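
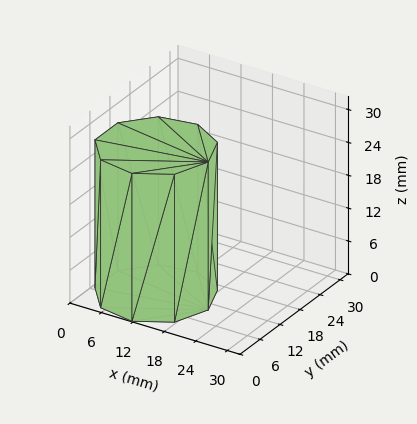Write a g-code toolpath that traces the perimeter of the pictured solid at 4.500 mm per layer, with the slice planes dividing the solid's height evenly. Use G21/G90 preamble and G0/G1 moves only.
Reading the render: the shape is a regular 9-sided prism (a cylinder approximated with 9 flat sides), circumscribed radius ≈ 10 mm, height ≈ 27 mm (dimensions read to the nearest mm from the axis ticks). For the g-code, the solid's height is divided into equal slices at the stated Δz and each level perimeter traced with G1 moves after a G0 lift.

; perimeter-only toolpath
G21 ; units = mm
G90 ; absolute positioning
G28 ; home
; layer 1
G0 Z4.500
G0 X20.000 Y10.000
G1 X17.660 Y16.428
G1 X11.736 Y19.848
G1 X5.000 Y18.660
G1 X0.603 Y13.420
G1 X0.603 Y6.580
G1 X5.000 Y1.340
G1 X11.736 Y0.152
G1 X17.660 Y3.572
G1 X20.000 Y10.000
; layer 2
G0 Z9.000
G0 X20.000 Y10.000
G1 X17.660 Y16.428
G1 X11.736 Y19.848
G1 X5.000 Y18.660
G1 X0.603 Y13.420
G1 X0.603 Y6.580
G1 X5.000 Y1.340
G1 X11.736 Y0.152
G1 X17.660 Y3.572
G1 X20.000 Y10.000
; layer 3
G0 Z13.500
G0 X20.000 Y10.000
G1 X17.660 Y16.428
G1 X11.736 Y19.848
G1 X5.000 Y18.660
G1 X0.603 Y13.420
G1 X0.603 Y6.580
G1 X5.000 Y1.340
G1 X11.736 Y0.152
G1 X17.660 Y3.572
G1 X20.000 Y10.000
; layer 4
G0 Z18.000
G0 X20.000 Y10.000
G1 X17.660 Y16.428
G1 X11.736 Y19.848
G1 X5.000 Y18.660
G1 X0.603 Y13.420
G1 X0.603 Y6.580
G1 X5.000 Y1.340
G1 X11.736 Y0.152
G1 X17.660 Y3.572
G1 X20.000 Y10.000
; layer 5
G0 Z22.500
G0 X20.000 Y10.000
G1 X17.660 Y16.428
G1 X11.736 Y19.848
G1 X5.000 Y18.660
G1 X0.603 Y13.420
G1 X0.603 Y6.580
G1 X5.000 Y1.340
G1 X11.736 Y0.152
G1 X17.660 Y3.572
G1 X20.000 Y10.000
; layer 6
G0 Z27.000
G0 X20.000 Y10.000
G1 X17.660 Y16.428
G1 X11.736 Y19.848
G1 X5.000 Y18.660
G1 X0.603 Y13.420
G1 X0.603 Y6.580
G1 X5.000 Y1.340
G1 X11.736 Y0.152
G1 X17.660 Y3.572
G1 X20.000 Y10.000
M2 ; end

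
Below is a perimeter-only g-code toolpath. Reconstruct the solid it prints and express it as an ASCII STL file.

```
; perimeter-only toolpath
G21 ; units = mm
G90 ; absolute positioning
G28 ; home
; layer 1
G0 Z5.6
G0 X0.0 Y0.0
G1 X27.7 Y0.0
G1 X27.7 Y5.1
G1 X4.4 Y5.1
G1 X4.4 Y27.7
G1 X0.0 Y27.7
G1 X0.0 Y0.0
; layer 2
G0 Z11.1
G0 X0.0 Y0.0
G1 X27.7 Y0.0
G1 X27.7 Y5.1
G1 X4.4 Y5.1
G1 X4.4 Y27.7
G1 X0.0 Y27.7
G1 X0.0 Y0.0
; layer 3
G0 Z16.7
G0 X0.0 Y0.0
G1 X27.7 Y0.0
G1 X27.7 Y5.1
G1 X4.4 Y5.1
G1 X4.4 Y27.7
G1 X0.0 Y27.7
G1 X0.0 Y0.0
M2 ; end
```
solid part
  facet normal 0.0000 0.0000 -1.0000
    outer loop
      vertex 27.7 5.1 0.0
      vertex 27.7 0.0 0.0
      vertex 0.0 0.0 0.0
    endloop
  endfacet
  facet normal 0.0000 0.0000 -1.0000
    outer loop
      vertex 4.4 5.1 0.0
      vertex 27.7 5.1 0.0
      vertex 0.0 0.0 0.0
    endloop
  endfacet
  facet normal 0.0000 0.0000 -1.0000
    outer loop
      vertex 4.4 27.7 0.0
      vertex 4.4 5.1 0.0
      vertex 0.0 0.0 0.0
    endloop
  endfacet
  facet normal 0.0000 0.0000 -1.0000
    outer loop
      vertex 0.0 27.7 0.0
      vertex 4.4 27.7 0.0
      vertex 0.0 0.0 0.0
    endloop
  endfacet
  facet normal 0.0000 0.0000 1.0000
    outer loop
      vertex 0.0 0.0 16.7
      vertex 27.7 0.0 16.7
      vertex 27.7 5.1 16.7
    endloop
  endfacet
  facet normal 0.0000 0.0000 1.0000
    outer loop
      vertex 0.0 0.0 16.7
      vertex 27.7 5.1 16.7
      vertex 4.4 5.1 16.7
    endloop
  endfacet
  facet normal 0.0000 0.0000 1.0000
    outer loop
      vertex 0.0 0.0 16.7
      vertex 4.4 5.1 16.7
      vertex 4.4 27.7 16.7
    endloop
  endfacet
  facet normal 0.0000 0.0000 1.0000
    outer loop
      vertex 0.0 0.0 16.7
      vertex 4.4 27.7 16.7
      vertex 0.0 27.7 16.7
    endloop
  endfacet
  facet normal 0.0000 -1.0000 0.0000
    outer loop
      vertex 0.0 0.0 0.0
      vertex 27.7 0.0 0.0
      vertex 27.7 0.0 16.7
    endloop
  endfacet
  facet normal 0.0000 -1.0000 0.0000
    outer loop
      vertex 0.0 0.0 0.0
      vertex 27.7 0.0 16.7
      vertex 0.0 0.0 16.7
    endloop
  endfacet
  facet normal 1.0000 0.0000 0.0000
    outer loop
      vertex 27.7 0.0 0.0
      vertex 27.7 5.1 0.0
      vertex 27.7 5.1 16.7
    endloop
  endfacet
  facet normal 1.0000 0.0000 0.0000
    outer loop
      vertex 27.7 0.0 0.0
      vertex 27.7 5.1 16.7
      vertex 27.7 0.0 16.7
    endloop
  endfacet
  facet normal 0.0000 1.0000 0.0000
    outer loop
      vertex 27.7 5.1 0.0
      vertex 4.4 5.1 0.0
      vertex 4.4 5.1 16.7
    endloop
  endfacet
  facet normal 0.0000 1.0000 0.0000
    outer loop
      vertex 27.7 5.1 0.0
      vertex 4.4 5.1 16.7
      vertex 27.7 5.1 16.7
    endloop
  endfacet
  facet normal 1.0000 0.0000 0.0000
    outer loop
      vertex 4.4 5.1 0.0
      vertex 4.4 27.7 0.0
      vertex 4.4 27.7 16.7
    endloop
  endfacet
  facet normal 1.0000 0.0000 0.0000
    outer loop
      vertex 4.4 5.1 0.0
      vertex 4.4 27.7 16.7
      vertex 4.4 5.1 16.7
    endloop
  endfacet
  facet normal 0.0000 1.0000 0.0000
    outer loop
      vertex 4.4 27.7 0.0
      vertex 0.0 27.7 0.0
      vertex 0.0 27.7 16.7
    endloop
  endfacet
  facet normal 0.0000 1.0000 0.0000
    outer loop
      vertex 4.4 27.7 0.0
      vertex 0.0 27.7 16.7
      vertex 4.4 27.7 16.7
    endloop
  endfacet
  facet normal -1.0000 0.0000 0.0000
    outer loop
      vertex 0.0 27.7 0.0
      vertex 0.0 0.0 0.0
      vertex 0.0 0.0 16.7
    endloop
  endfacet
  facet normal -1.0000 0.0000 0.0000
    outer loop
      vertex 0.0 27.7 0.0
      vertex 0.0 0.0 16.7
      vertex 0.0 27.7 16.7
    endloop
  endfacet
endsolid part

The G0 Z moves step by Δz≈5.6 mm. Every layer's G1 loop is the same polygon, so the solid is a straight extrusion of it from z=0 to z≈16.7. Closing with flat bottom and top caps and triangulating gives 20 facets — an L-shaped prism: outer 27.7 × 27.7 mm, arm thicknesses ≈ 5.1 mm (horizontal) and 4.4 mm (vertical), extruded 16.7 mm in z.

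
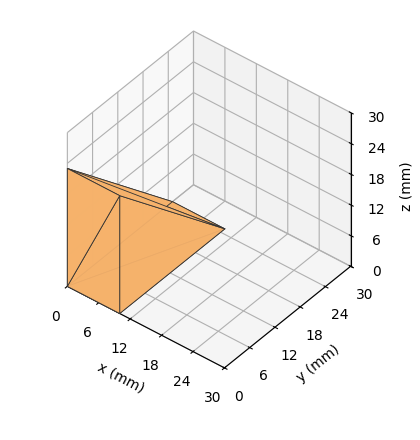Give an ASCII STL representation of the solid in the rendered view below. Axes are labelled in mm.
Reading the render: the shape is a wedge (ramp): 10 × 25 mm base, rising to 23 mm along the y=0 edge and sloping linearly to z=0 at y=25 (dimensions read to the nearest mm from the axis ticks). For the STL, each face is triangulated and given an outward normal.

solid part
  facet normal 0.0000 0.0000 -1.0000
    outer loop
      vertex 10.00 25.00 0.00
      vertex 10.00 0.00 0.00
      vertex 0.00 0.00 0.00
    endloop
  endfacet
  facet normal 0.0000 0.0000 -1.0000
    outer loop
      vertex 0.00 25.00 0.00
      vertex 10.00 25.00 0.00
      vertex 0.00 0.00 0.00
    endloop
  endfacet
  facet normal 0.0000 -1.0000 0.0000
    outer loop
      vertex 0.00 0.00 0.00
      vertex 10.00 0.00 0.00
      vertex 10.00 0.00 23.00
    endloop
  endfacet
  facet normal 0.0000 -1.0000 0.0000
    outer loop
      vertex 0.00 0.00 0.00
      vertex 10.00 0.00 23.00
      vertex 0.00 0.00 23.00
    endloop
  endfacet
  facet normal 0.0000 0.6771 0.7359
    outer loop
      vertex 0.00 0.00 23.00
      vertex 10.00 0.00 23.00
      vertex 10.00 25.00 0.00
    endloop
  endfacet
  facet normal 0.0000 0.6771 0.7359
    outer loop
      vertex 0.00 0.00 23.00
      vertex 10.00 25.00 0.00
      vertex 0.00 25.00 0.00
    endloop
  endfacet
  facet normal -1.0000 0.0000 0.0000
    outer loop
      vertex 0.00 0.00 23.00
      vertex 0.00 25.00 0.00
      vertex 0.00 0.00 0.00
    endloop
  endfacet
  facet normal 1.0000 0.0000 0.0000
    outer loop
      vertex 10.00 0.00 0.00
      vertex 10.00 25.00 0.00
      vertex 10.00 0.00 23.00
    endloop
  endfacet
endsolid part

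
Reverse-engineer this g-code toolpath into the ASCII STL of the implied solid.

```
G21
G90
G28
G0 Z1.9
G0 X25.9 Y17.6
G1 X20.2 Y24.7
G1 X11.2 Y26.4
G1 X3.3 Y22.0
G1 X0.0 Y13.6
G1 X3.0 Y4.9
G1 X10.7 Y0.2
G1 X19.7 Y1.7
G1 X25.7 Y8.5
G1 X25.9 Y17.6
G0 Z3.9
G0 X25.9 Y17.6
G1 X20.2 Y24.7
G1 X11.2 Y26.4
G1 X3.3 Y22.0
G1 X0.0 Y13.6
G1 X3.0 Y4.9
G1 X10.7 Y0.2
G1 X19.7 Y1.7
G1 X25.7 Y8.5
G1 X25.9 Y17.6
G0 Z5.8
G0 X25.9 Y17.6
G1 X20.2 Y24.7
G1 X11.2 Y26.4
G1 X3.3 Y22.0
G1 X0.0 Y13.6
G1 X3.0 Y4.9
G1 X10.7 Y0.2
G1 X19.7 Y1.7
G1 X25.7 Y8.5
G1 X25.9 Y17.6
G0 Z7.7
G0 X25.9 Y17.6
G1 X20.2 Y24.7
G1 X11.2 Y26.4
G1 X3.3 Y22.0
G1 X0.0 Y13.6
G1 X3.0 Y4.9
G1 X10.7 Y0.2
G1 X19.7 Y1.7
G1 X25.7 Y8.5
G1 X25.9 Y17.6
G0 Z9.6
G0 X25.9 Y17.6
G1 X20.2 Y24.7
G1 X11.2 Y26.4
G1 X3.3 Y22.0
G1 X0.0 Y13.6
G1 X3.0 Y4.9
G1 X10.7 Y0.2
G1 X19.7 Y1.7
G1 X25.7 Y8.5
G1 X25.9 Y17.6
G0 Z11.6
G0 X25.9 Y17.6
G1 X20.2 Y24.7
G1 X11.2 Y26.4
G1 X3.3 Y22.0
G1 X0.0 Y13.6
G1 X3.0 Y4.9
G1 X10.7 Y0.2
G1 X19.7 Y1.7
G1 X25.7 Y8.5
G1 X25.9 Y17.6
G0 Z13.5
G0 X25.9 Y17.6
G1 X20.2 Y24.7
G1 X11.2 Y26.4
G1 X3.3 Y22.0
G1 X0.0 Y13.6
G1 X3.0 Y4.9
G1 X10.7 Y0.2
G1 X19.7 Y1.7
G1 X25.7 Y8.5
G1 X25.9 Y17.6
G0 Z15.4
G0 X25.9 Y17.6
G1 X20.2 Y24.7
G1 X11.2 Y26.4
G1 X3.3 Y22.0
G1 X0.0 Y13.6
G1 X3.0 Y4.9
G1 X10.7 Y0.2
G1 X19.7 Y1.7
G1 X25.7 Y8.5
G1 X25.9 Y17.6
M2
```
solid part
  facet normal 0.0000 0.0000 -1.0000
    outer loop
      vertex 11.2 26.4 0.0
      vertex 20.2 24.7 0.0
      vertex 25.9 17.6 0.0
    endloop
  endfacet
  facet normal 0.0000 0.0000 -1.0000
    outer loop
      vertex 3.3 22.0 0.0
      vertex 11.2 26.4 0.0
      vertex 25.9 17.6 0.0
    endloop
  endfacet
  facet normal 0.0000 0.0000 -1.0000
    outer loop
      vertex 0.0 13.6 0.0
      vertex 3.3 22.0 0.0
      vertex 25.9 17.6 0.0
    endloop
  endfacet
  facet normal 0.0000 0.0000 -1.0000
    outer loop
      vertex 3.0 4.9 0.0
      vertex 0.0 13.6 0.0
      vertex 25.9 17.6 0.0
    endloop
  endfacet
  facet normal 0.0000 0.0000 -1.0000
    outer loop
      vertex 10.7 0.2 0.0
      vertex 3.0 4.9 0.0
      vertex 25.9 17.6 0.0
    endloop
  endfacet
  facet normal 0.0000 0.0000 -1.0000
    outer loop
      vertex 19.7 1.7 0.0
      vertex 10.7 0.2 0.0
      vertex 25.9 17.6 0.0
    endloop
  endfacet
  facet normal 0.0000 0.0000 -1.0000
    outer loop
      vertex 25.7 8.5 0.0
      vertex 19.7 1.7 0.0
      vertex 25.9 17.6 0.0
    endloop
  endfacet
  facet normal 0.0000 0.0000 1.0000
    outer loop
      vertex 25.9 17.6 15.4
      vertex 20.2 24.7 15.4
      vertex 11.2 26.4 15.4
    endloop
  endfacet
  facet normal 0.0000 0.0000 1.0000
    outer loop
      vertex 25.9 17.6 15.4
      vertex 11.2 26.4 15.4
      vertex 3.3 22.0 15.4
    endloop
  endfacet
  facet normal 0.0000 0.0000 1.0000
    outer loop
      vertex 25.9 17.6 15.4
      vertex 3.3 22.0 15.4
      vertex 0.0 13.6 15.4
    endloop
  endfacet
  facet normal 0.0000 0.0000 1.0000
    outer loop
      vertex 25.9 17.6 15.4
      vertex 0.0 13.6 15.4
      vertex 3.0 4.9 15.4
    endloop
  endfacet
  facet normal 0.0000 0.0000 1.0000
    outer loop
      vertex 25.9 17.6 15.4
      vertex 3.0 4.9 15.4
      vertex 10.7 0.2 15.4
    endloop
  endfacet
  facet normal 0.0000 0.0000 1.0000
    outer loop
      vertex 25.9 17.6 15.4
      vertex 10.7 0.2 15.4
      vertex 19.7 1.7 15.4
    endloop
  endfacet
  facet normal 0.0000 0.0000 1.0000
    outer loop
      vertex 25.9 17.6 15.4
      vertex 19.7 1.7 15.4
      vertex 25.7 8.5 15.4
    endloop
  endfacet
  facet normal 0.7798 0.6260 0.0000
    outer loop
      vertex 25.9 17.6 0.0
      vertex 20.2 24.7 0.0
      vertex 20.2 24.7 15.4
    endloop
  endfacet
  facet normal 0.7798 0.6260 0.0000
    outer loop
      vertex 25.9 17.6 0.0
      vertex 20.2 24.7 15.4
      vertex 25.9 17.6 15.4
    endloop
  endfacet
  facet normal 0.1856 0.9826 0.0000
    outer loop
      vertex 20.2 24.7 0.0
      vertex 11.2 26.4 0.0
      vertex 11.2 26.4 15.4
    endloop
  endfacet
  facet normal 0.1856 0.9826 0.0000
    outer loop
      vertex 20.2 24.7 0.0
      vertex 11.2 26.4 15.4
      vertex 20.2 24.7 15.4
    endloop
  endfacet
  facet normal -0.4866 0.8736 0.0000
    outer loop
      vertex 11.2 26.4 0.0
      vertex 3.3 22.0 0.0
      vertex 3.3 22.0 15.4
    endloop
  endfacet
  facet normal -0.4866 0.8736 0.0000
    outer loop
      vertex 11.2 26.4 0.0
      vertex 3.3 22.0 15.4
      vertex 11.2 26.4 15.4
    endloop
  endfacet
  facet normal -0.9308 0.3657 0.0000
    outer loop
      vertex 3.3 22.0 0.0
      vertex 0.0 13.6 0.0
      vertex 0.0 13.6 15.4
    endloop
  endfacet
  facet normal -0.9308 0.3657 0.0000
    outer loop
      vertex 3.3 22.0 0.0
      vertex 0.0 13.6 15.4
      vertex 3.3 22.0 15.4
    endloop
  endfacet
  facet normal -0.9454 -0.3260 0.0000
    outer loop
      vertex 0.0 13.6 0.0
      vertex 3.0 4.9 0.0
      vertex 3.0 4.9 15.4
    endloop
  endfacet
  facet normal -0.9454 -0.3260 0.0000
    outer loop
      vertex 0.0 13.6 0.0
      vertex 3.0 4.9 15.4
      vertex 0.0 13.6 15.4
    endloop
  endfacet
  facet normal -0.5210 -0.8536 0.0000
    outer loop
      vertex 3.0 4.9 0.0
      vertex 10.7 0.2 0.0
      vertex 10.7 0.2 15.4
    endloop
  endfacet
  facet normal -0.5210 -0.8536 0.0000
    outer loop
      vertex 3.0 4.9 0.0
      vertex 10.7 0.2 15.4
      vertex 3.0 4.9 15.4
    endloop
  endfacet
  facet normal 0.1644 -0.9864 0.0000
    outer loop
      vertex 10.7 0.2 0.0
      vertex 19.7 1.7 0.0
      vertex 19.7 1.7 15.4
    endloop
  endfacet
  facet normal 0.1644 -0.9864 0.0000
    outer loop
      vertex 10.7 0.2 0.0
      vertex 19.7 1.7 15.4
      vertex 10.7 0.2 15.4
    endloop
  endfacet
  facet normal 0.7498 -0.6616 0.0000
    outer loop
      vertex 19.7 1.7 0.0
      vertex 25.7 8.5 0.0
      vertex 25.7 8.5 15.4
    endloop
  endfacet
  facet normal 0.7498 -0.6616 0.0000
    outer loop
      vertex 19.7 1.7 0.0
      vertex 25.7 8.5 15.4
      vertex 19.7 1.7 15.4
    endloop
  endfacet
  facet normal 0.9998 -0.0220 0.0000
    outer loop
      vertex 25.7 8.5 0.0
      vertex 25.9 17.6 0.0
      vertex 25.9 17.6 15.4
    endloop
  endfacet
  facet normal 0.9998 -0.0220 0.0000
    outer loop
      vertex 25.7 8.5 0.0
      vertex 25.9 17.6 15.4
      vertex 25.7 8.5 15.4
    endloop
  endfacet
endsolid part

The G0 Z moves step by Δz≈1.9 mm. Every layer's G1 loop is the same polygon, so the solid is a straight extrusion of it from z=0 to z≈15.4. Closing with flat bottom and top caps and triangulating gives 32 facets — a regular 9-sided prism (a cylinder approximated with 9 flat sides), circumscribed radius ≈ 13.3 mm, height ≈ 15.4 mm.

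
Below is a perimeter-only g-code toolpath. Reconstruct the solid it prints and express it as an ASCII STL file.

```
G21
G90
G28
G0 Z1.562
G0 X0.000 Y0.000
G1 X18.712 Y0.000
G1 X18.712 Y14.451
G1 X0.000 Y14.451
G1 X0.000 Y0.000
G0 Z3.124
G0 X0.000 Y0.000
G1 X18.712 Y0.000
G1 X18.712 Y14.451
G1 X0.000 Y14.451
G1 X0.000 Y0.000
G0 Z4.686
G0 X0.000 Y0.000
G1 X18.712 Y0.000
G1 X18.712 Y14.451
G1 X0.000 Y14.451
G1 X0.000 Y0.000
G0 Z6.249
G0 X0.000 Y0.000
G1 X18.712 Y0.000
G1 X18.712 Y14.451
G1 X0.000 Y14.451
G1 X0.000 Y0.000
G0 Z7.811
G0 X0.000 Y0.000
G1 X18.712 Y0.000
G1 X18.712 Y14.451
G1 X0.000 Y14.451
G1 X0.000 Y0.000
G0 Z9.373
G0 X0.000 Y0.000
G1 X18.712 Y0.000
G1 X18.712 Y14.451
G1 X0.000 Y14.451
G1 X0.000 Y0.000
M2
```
solid part
  facet normal 0.0000 0.0000 -1.0000
    outer loop
      vertex 18.712 14.451 0.000
      vertex 18.712 0.000 0.000
      vertex 0.000 0.000 0.000
    endloop
  endfacet
  facet normal 0.0000 0.0000 -1.0000
    outer loop
      vertex 0.000 14.451 0.000
      vertex 18.712 14.451 0.000
      vertex 0.000 0.000 0.000
    endloop
  endfacet
  facet normal 0.0000 0.0000 1.0000
    outer loop
      vertex 0.000 0.000 9.373
      vertex 18.712 0.000 9.373
      vertex 18.712 14.451 9.373
    endloop
  endfacet
  facet normal 0.0000 0.0000 1.0000
    outer loop
      vertex 0.000 0.000 9.373
      vertex 18.712 14.451 9.373
      vertex 0.000 14.451 9.373
    endloop
  endfacet
  facet normal 0.0000 -1.0000 0.0000
    outer loop
      vertex 0.000 0.000 0.000
      vertex 18.712 0.000 0.000
      vertex 18.712 0.000 9.373
    endloop
  endfacet
  facet normal 0.0000 -1.0000 0.0000
    outer loop
      vertex 0.000 0.000 0.000
      vertex 18.712 0.000 9.373
      vertex 0.000 0.000 9.373
    endloop
  endfacet
  facet normal 0.0000 1.0000 0.0000
    outer loop
      vertex 18.712 14.451 9.373
      vertex 18.712 14.451 0.000
      vertex 0.000 14.451 0.000
    endloop
  endfacet
  facet normal 0.0000 1.0000 0.0000
    outer loop
      vertex 0.000 14.451 9.373
      vertex 18.712 14.451 9.373
      vertex 0.000 14.451 0.000
    endloop
  endfacet
  facet normal -1.0000 0.0000 0.0000
    outer loop
      vertex 0.000 14.451 9.373
      vertex 0.000 14.451 0.000
      vertex 0.000 0.000 0.000
    endloop
  endfacet
  facet normal -1.0000 0.0000 0.0000
    outer loop
      vertex 0.000 0.000 9.373
      vertex 0.000 14.451 9.373
      vertex 0.000 0.000 0.000
    endloop
  endfacet
  facet normal 1.0000 0.0000 0.0000
    outer loop
      vertex 18.712 0.000 0.000
      vertex 18.712 14.451 0.000
      vertex 18.712 14.451 9.373
    endloop
  endfacet
  facet normal 1.0000 0.0000 0.0000
    outer loop
      vertex 18.712 0.000 0.000
      vertex 18.712 14.451 9.373
      vertex 18.712 0.000 9.373
    endloop
  endfacet
endsolid part

The G0 Z moves step by Δz≈1.562 mm. Every layer's G1 loop is the same polygon, so the solid is a straight extrusion of it from z=0 to z≈9.37. Closing with flat bottom and top caps and triangulating gives 12 facets — a rectangular box, roughly 18.7 × 14.5 mm footprint and 9.37 mm tall.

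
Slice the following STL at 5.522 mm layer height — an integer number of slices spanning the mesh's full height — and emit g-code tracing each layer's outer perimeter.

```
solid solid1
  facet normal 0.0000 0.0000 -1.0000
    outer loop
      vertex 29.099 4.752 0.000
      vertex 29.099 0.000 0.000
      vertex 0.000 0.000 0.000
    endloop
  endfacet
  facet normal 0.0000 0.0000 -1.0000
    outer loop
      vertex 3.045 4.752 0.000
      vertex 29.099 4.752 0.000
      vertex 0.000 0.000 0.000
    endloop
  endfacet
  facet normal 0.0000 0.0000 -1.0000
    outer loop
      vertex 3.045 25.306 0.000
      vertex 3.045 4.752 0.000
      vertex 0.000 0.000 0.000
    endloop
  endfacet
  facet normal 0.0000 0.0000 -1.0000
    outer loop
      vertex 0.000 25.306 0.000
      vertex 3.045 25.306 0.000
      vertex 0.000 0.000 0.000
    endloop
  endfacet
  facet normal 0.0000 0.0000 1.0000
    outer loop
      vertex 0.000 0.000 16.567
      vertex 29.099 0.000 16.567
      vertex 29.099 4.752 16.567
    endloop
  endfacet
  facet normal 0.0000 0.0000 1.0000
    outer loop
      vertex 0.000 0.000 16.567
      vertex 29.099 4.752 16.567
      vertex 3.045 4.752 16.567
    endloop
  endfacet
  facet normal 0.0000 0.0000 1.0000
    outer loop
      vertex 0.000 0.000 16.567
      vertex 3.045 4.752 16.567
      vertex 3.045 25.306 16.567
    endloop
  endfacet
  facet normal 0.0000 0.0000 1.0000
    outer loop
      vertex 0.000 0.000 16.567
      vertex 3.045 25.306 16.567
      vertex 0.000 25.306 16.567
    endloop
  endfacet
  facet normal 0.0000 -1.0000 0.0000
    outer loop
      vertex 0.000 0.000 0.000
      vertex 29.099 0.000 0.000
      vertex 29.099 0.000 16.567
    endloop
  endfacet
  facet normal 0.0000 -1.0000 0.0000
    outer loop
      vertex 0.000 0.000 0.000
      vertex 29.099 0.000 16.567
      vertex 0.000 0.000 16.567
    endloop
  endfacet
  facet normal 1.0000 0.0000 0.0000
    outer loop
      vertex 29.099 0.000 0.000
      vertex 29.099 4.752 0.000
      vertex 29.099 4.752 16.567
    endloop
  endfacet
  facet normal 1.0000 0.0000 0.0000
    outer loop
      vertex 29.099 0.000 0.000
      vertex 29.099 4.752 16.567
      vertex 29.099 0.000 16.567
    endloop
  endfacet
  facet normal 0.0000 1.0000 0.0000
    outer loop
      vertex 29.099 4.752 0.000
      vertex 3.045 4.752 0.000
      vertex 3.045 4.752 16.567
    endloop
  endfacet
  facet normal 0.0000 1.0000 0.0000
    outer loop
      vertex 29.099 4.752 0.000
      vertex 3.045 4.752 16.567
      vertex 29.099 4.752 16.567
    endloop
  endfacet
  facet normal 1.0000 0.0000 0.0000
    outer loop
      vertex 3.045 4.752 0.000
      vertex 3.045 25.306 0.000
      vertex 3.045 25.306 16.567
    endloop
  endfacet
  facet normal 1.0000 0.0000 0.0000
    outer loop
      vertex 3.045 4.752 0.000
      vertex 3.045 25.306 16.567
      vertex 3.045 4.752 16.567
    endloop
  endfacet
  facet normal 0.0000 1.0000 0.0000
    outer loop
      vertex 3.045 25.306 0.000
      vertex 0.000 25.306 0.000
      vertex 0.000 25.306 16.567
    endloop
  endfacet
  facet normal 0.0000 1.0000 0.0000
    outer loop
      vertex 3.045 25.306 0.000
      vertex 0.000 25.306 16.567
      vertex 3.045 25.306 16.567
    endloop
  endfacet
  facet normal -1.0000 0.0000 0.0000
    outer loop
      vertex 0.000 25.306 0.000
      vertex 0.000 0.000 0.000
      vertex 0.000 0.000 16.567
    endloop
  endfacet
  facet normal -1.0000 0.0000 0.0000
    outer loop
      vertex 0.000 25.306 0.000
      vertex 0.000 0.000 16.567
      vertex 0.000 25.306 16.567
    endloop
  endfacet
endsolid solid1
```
; perimeter-only toolpath
G21 ; units = mm
G90 ; absolute positioning
G28 ; home
; layer 1
G0 Z5.522
G0 X0.000 Y0.000
G1 X29.099 Y0.000
G1 X29.099 Y4.752
G1 X3.045 Y4.752
G1 X3.045 Y25.306
G1 X0.000 Y25.306
G1 X0.000 Y0.000
; layer 2
G0 Z11.045
G0 X0.000 Y0.000
G1 X29.099 Y0.000
G1 X29.099 Y4.752
G1 X3.045 Y4.752
G1 X3.045 Y25.306
G1 X0.000 Y25.306
G1 X0.000 Y0.000
; layer 3
G0 Z16.567
G0 X0.000 Y0.000
G1 X29.099 Y0.000
G1 X29.099 Y4.752
G1 X3.045 Y4.752
G1 X3.045 Y25.306
G1 X0.000 Y25.306
G1 X0.000 Y0.000
M2 ; end

The solid is an L-shaped prism: outer 29.1 × 25.3 mm, arm thicknesses ≈ 4.75 mm (horizontal) and 3.04 mm (vertical), extruded 16.6 mm in z. Slicing at Δz = 5.522 mm — 3 equal slices spanning the solid's height, so layer i sits at z = i·h/3 — gives 3 non-empty perimeters. Each is a 6-segment closed polygon; G0 lifts to the layer z and rapids to the start vertex, then G1 traces the edges.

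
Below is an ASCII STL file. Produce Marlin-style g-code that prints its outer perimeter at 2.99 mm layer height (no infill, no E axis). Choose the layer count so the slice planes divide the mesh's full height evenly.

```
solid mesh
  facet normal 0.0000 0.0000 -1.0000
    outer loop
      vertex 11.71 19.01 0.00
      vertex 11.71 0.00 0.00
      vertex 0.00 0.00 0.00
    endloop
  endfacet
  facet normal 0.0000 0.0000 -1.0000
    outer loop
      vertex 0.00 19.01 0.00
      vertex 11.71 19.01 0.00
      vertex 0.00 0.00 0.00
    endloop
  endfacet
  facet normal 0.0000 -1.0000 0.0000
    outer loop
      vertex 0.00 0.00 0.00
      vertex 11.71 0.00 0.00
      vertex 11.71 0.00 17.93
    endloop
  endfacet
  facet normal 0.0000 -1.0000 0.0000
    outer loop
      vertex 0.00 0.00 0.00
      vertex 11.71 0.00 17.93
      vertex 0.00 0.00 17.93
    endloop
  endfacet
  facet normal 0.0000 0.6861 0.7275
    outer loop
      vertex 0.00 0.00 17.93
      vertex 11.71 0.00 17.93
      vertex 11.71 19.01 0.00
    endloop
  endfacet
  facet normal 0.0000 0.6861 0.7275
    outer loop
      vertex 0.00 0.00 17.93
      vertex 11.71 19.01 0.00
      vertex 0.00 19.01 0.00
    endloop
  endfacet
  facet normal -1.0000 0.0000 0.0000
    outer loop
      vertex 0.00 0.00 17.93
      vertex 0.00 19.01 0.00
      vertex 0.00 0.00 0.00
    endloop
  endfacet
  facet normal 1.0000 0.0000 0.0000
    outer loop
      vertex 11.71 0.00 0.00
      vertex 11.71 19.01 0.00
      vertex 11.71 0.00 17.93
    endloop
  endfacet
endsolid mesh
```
; perimeter-only toolpath
G21 ; units = mm
G90 ; absolute positioning
G28 ; home
; layer 1
G0 Z2.99
G0 X0.00 Y0.00
G1 X11.71 Y0.00
G1 X11.71 Y15.84
G1 X0.00 Y15.84
G1 X0.00 Y0.00
; layer 2
G0 Z5.98
G0 X0.00 Y0.00
G1 X11.71 Y0.00
G1 X11.71 Y12.67
G1 X0.00 Y12.67
G1 X0.00 Y0.00
; layer 3
G0 Z8.96
G0 X0.00 Y0.00
G1 X11.71 Y0.00
G1 X11.71 Y9.51
G1 X0.00 Y9.51
G1 X0.00 Y0.00
; layer 4
G0 Z11.95
G0 X0.00 Y0.00
G1 X11.71 Y0.00
G1 X11.71 Y6.34
G1 X0.00 Y6.34
G1 X0.00 Y0.00
; layer 5
G0 Z14.94
G0 X0.00 Y0.00
G1 X11.71 Y0.00
G1 X11.71 Y3.17
G1 X0.00 Y3.17
G1 X0.00 Y0.00
M2 ; end

The solid is a wedge (ramp): 11.7 × 19 mm base, rising to 17.9 mm along the y=0 edge and sloping linearly to z=0 at y=19. Slicing at Δz = 2.99 mm — 6 equal slices spanning the solid's height, so layer i sits at z = i·h/6 — gives 5 non-empty perimeters. Each is a 4-segment closed polygon; G0 lifts to the layer z and rapids to the start vertex, then G1 traces the edges. The cross-section shrinks linearly with z (the slice at the apex is degenerate and omitted).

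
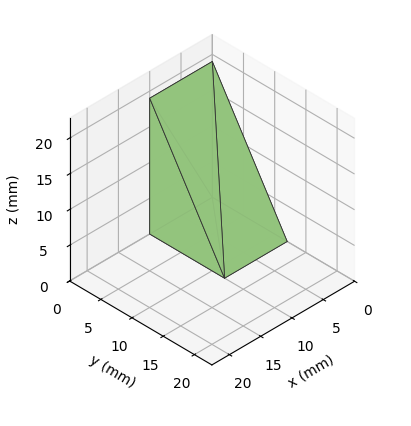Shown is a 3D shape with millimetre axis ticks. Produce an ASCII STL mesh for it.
Reading the render: the shape is a wedge (ramp): 10 × 12 mm base, rising to 19 mm along the y=0 edge and sloping linearly to z=0 at y=12 (dimensions read to the nearest mm from the axis ticks). For the STL, each face is triangulated and given an outward normal.

solid part
  facet normal 0.0000 0.0000 -1.0000
    outer loop
      vertex 10.000 12.000 0.000
      vertex 10.000 0.000 0.000
      vertex 0.000 0.000 0.000
    endloop
  endfacet
  facet normal 0.0000 0.0000 -1.0000
    outer loop
      vertex 0.000 12.000 0.000
      vertex 10.000 12.000 0.000
      vertex 0.000 0.000 0.000
    endloop
  endfacet
  facet normal 0.0000 -1.0000 0.0000
    outer loop
      vertex 0.000 0.000 0.000
      vertex 10.000 0.000 0.000
      vertex 10.000 0.000 19.000
    endloop
  endfacet
  facet normal 0.0000 -1.0000 0.0000
    outer loop
      vertex 0.000 0.000 0.000
      vertex 10.000 0.000 19.000
      vertex 0.000 0.000 19.000
    endloop
  endfacet
  facet normal 0.0000 0.8455 0.5340
    outer loop
      vertex 0.000 0.000 19.000
      vertex 10.000 0.000 19.000
      vertex 10.000 12.000 0.000
    endloop
  endfacet
  facet normal 0.0000 0.8455 0.5340
    outer loop
      vertex 0.000 0.000 19.000
      vertex 10.000 12.000 0.000
      vertex 0.000 12.000 0.000
    endloop
  endfacet
  facet normal -1.0000 0.0000 0.0000
    outer loop
      vertex 0.000 0.000 19.000
      vertex 0.000 12.000 0.000
      vertex 0.000 0.000 0.000
    endloop
  endfacet
  facet normal 1.0000 0.0000 0.0000
    outer loop
      vertex 10.000 0.000 0.000
      vertex 10.000 12.000 0.000
      vertex 10.000 0.000 19.000
    endloop
  endfacet
endsolid part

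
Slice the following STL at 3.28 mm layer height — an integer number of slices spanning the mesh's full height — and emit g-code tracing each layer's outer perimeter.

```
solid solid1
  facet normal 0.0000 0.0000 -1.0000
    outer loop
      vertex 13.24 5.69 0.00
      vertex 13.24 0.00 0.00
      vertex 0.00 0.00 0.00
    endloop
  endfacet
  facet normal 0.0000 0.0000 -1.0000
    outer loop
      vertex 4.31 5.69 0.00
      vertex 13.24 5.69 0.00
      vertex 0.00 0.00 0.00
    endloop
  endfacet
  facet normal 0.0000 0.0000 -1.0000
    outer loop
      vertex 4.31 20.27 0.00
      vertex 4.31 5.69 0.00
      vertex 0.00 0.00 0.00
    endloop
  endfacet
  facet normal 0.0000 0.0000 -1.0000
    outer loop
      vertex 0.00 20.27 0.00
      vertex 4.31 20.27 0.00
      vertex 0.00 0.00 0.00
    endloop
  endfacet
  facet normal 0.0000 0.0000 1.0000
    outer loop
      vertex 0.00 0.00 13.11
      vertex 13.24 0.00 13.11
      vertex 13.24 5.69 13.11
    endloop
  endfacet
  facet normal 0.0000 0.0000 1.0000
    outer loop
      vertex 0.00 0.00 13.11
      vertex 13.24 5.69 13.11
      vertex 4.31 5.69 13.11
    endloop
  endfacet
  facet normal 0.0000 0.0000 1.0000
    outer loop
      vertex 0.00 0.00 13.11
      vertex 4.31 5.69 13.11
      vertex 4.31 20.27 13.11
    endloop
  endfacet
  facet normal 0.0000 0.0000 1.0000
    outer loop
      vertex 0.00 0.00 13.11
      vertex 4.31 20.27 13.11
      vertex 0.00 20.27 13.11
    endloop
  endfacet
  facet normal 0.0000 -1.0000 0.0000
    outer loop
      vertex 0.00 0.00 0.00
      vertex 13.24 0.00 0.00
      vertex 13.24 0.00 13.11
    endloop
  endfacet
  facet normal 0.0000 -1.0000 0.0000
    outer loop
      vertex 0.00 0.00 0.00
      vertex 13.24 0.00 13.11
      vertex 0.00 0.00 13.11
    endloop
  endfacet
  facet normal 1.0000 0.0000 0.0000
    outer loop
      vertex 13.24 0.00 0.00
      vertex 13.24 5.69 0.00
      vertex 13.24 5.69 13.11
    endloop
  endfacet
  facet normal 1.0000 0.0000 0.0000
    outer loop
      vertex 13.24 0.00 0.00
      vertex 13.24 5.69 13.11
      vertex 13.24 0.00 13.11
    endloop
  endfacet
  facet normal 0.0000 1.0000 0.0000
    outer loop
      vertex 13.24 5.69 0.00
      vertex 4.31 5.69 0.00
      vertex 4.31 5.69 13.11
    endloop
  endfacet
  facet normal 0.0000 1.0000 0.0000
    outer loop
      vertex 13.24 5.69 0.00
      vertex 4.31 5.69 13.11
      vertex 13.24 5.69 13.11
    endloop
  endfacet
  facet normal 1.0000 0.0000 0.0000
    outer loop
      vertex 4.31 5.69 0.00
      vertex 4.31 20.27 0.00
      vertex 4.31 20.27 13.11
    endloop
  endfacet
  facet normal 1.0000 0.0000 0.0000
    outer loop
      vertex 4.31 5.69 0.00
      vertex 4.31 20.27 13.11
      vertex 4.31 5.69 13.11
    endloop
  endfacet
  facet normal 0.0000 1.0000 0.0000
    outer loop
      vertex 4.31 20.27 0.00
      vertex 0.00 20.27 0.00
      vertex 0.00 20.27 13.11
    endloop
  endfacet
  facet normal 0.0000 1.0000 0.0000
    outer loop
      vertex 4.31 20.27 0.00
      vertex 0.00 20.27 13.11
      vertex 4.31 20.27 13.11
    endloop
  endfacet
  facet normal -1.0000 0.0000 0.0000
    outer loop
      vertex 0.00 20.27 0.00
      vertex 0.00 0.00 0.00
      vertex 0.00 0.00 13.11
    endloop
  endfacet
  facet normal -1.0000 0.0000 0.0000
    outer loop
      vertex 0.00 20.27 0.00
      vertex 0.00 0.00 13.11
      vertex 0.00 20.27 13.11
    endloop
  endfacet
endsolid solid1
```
; perimeter-only toolpath
G21 ; units = mm
G90 ; absolute positioning
G28 ; home
; layer 1
G0 Z3.28
G0 X0.00 Y0.00
G1 X13.24 Y0.00
G1 X13.24 Y5.69
G1 X4.31 Y5.69
G1 X4.31 Y20.27
G1 X0.00 Y20.27
G1 X0.00 Y0.00
; layer 2
G0 Z6.55
G0 X0.00 Y0.00
G1 X13.24 Y0.00
G1 X13.24 Y5.69
G1 X4.31 Y5.69
G1 X4.31 Y20.27
G1 X0.00 Y20.27
G1 X0.00 Y0.00
; layer 3
G0 Z9.83
G0 X0.00 Y0.00
G1 X13.24 Y0.00
G1 X13.24 Y5.69
G1 X4.31 Y5.69
G1 X4.31 Y20.27
G1 X0.00 Y20.27
G1 X0.00 Y0.00
; layer 4
G0 Z13.11
G0 X0.00 Y0.00
G1 X13.24 Y0.00
G1 X13.24 Y5.69
G1 X4.31 Y5.69
G1 X4.31 Y20.27
G1 X0.00 Y20.27
G1 X0.00 Y0.00
M2 ; end

The solid is an L-shaped prism: outer 13.2 × 20.3 mm, arm thicknesses ≈ 5.69 mm (horizontal) and 4.31 mm (vertical), extruded 13.1 mm in z. Slicing at Δz = 3.28 mm — 4 equal slices spanning the solid's height, so layer i sits at z = i·h/4 — gives 4 non-empty perimeters. Each is a 6-segment closed polygon; G0 lifts to the layer z and rapids to the start vertex, then G1 traces the edges.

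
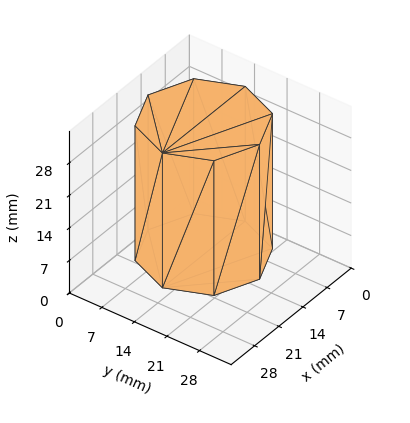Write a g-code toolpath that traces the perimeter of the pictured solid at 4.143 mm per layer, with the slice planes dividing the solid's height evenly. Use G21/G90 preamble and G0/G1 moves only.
Reading the render: the shape is a regular 8-sided prism (a cylinder approximated with 8 flat sides), circumscribed radius ≈ 12 mm, height ≈ 29 mm (dimensions read to the nearest mm from the axis ticks). For the g-code, the solid's height is divided into equal slices at the stated Δz and each level perimeter traced with G1 moves after a G0 lift.

; perimeter-only toolpath
G21 ; units = mm
G90 ; absolute positioning
G28 ; home
; layer 1
G0 Z4.143
G0 X24.000 Y12.000
G1 X20.485 Y20.485
G1 X12.000 Y24.000
G1 X3.515 Y20.485
G1 X0.000 Y12.000
G1 X3.515 Y3.515
G1 X12.000 Y0.000
G1 X20.485 Y3.515
G1 X24.000 Y12.000
; layer 2
G0 Z8.286
G0 X24.000 Y12.000
G1 X20.485 Y20.485
G1 X12.000 Y24.000
G1 X3.515 Y20.485
G1 X0.000 Y12.000
G1 X3.515 Y3.515
G1 X12.000 Y0.000
G1 X20.485 Y3.515
G1 X24.000 Y12.000
; layer 3
G0 Z12.429
G0 X24.000 Y12.000
G1 X20.485 Y20.485
G1 X12.000 Y24.000
G1 X3.515 Y20.485
G1 X0.000 Y12.000
G1 X3.515 Y3.515
G1 X12.000 Y0.000
G1 X20.485 Y3.515
G1 X24.000 Y12.000
; layer 4
G0 Z16.571
G0 X24.000 Y12.000
G1 X20.485 Y20.485
G1 X12.000 Y24.000
G1 X3.515 Y20.485
G1 X0.000 Y12.000
G1 X3.515 Y3.515
G1 X12.000 Y0.000
G1 X20.485 Y3.515
G1 X24.000 Y12.000
; layer 5
G0 Z20.714
G0 X24.000 Y12.000
G1 X20.485 Y20.485
G1 X12.000 Y24.000
G1 X3.515 Y20.485
G1 X0.000 Y12.000
G1 X3.515 Y3.515
G1 X12.000 Y0.000
G1 X20.485 Y3.515
G1 X24.000 Y12.000
; layer 6
G0 Z24.857
G0 X24.000 Y12.000
G1 X20.485 Y20.485
G1 X12.000 Y24.000
G1 X3.515 Y20.485
G1 X0.000 Y12.000
G1 X3.515 Y3.515
G1 X12.000 Y0.000
G1 X20.485 Y3.515
G1 X24.000 Y12.000
; layer 7
G0 Z29.000
G0 X24.000 Y12.000
G1 X20.485 Y20.485
G1 X12.000 Y24.000
G1 X3.515 Y20.485
G1 X0.000 Y12.000
G1 X3.515 Y3.515
G1 X12.000 Y0.000
G1 X20.485 Y3.515
G1 X24.000 Y12.000
M2 ; end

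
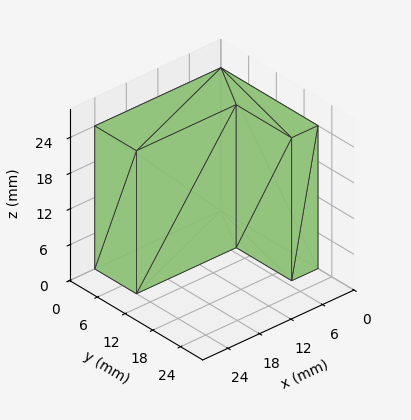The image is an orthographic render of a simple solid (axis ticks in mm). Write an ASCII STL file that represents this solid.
Reading the render: the shape is an L-shaped prism: outer 24 × 21 mm, arm thicknesses ≈ 9 mm (horizontal) and 5 mm (vertical), extruded 24 mm in z (dimensions read to the nearest mm from the axis ticks). For the STL, each face is triangulated and given an outward normal.

solid part
  facet normal 0.0000 0.0000 -1.0000
    outer loop
      vertex 24.0 9.0 0.0
      vertex 24.0 0.0 0.0
      vertex 0.0 0.0 0.0
    endloop
  endfacet
  facet normal 0.0000 0.0000 -1.0000
    outer loop
      vertex 5.0 9.0 0.0
      vertex 24.0 9.0 0.0
      vertex 0.0 0.0 0.0
    endloop
  endfacet
  facet normal 0.0000 0.0000 -1.0000
    outer loop
      vertex 5.0 21.0 0.0
      vertex 5.0 9.0 0.0
      vertex 0.0 0.0 0.0
    endloop
  endfacet
  facet normal 0.0000 0.0000 -1.0000
    outer loop
      vertex 0.0 21.0 0.0
      vertex 5.0 21.0 0.0
      vertex 0.0 0.0 0.0
    endloop
  endfacet
  facet normal 0.0000 0.0000 1.0000
    outer loop
      vertex 0.0 0.0 24.0
      vertex 24.0 0.0 24.0
      vertex 24.0 9.0 24.0
    endloop
  endfacet
  facet normal 0.0000 0.0000 1.0000
    outer loop
      vertex 0.0 0.0 24.0
      vertex 24.0 9.0 24.0
      vertex 5.0 9.0 24.0
    endloop
  endfacet
  facet normal 0.0000 0.0000 1.0000
    outer loop
      vertex 0.0 0.0 24.0
      vertex 5.0 9.0 24.0
      vertex 5.0 21.0 24.0
    endloop
  endfacet
  facet normal 0.0000 0.0000 1.0000
    outer loop
      vertex 0.0 0.0 24.0
      vertex 5.0 21.0 24.0
      vertex 0.0 21.0 24.0
    endloop
  endfacet
  facet normal 0.0000 -1.0000 0.0000
    outer loop
      vertex 0.0 0.0 0.0
      vertex 24.0 0.0 0.0
      vertex 24.0 0.0 24.0
    endloop
  endfacet
  facet normal 0.0000 -1.0000 0.0000
    outer loop
      vertex 0.0 0.0 0.0
      vertex 24.0 0.0 24.0
      vertex 0.0 0.0 24.0
    endloop
  endfacet
  facet normal 1.0000 0.0000 0.0000
    outer loop
      vertex 24.0 0.0 0.0
      vertex 24.0 9.0 0.0
      vertex 24.0 9.0 24.0
    endloop
  endfacet
  facet normal 1.0000 0.0000 0.0000
    outer loop
      vertex 24.0 0.0 0.0
      vertex 24.0 9.0 24.0
      vertex 24.0 0.0 24.0
    endloop
  endfacet
  facet normal 0.0000 1.0000 0.0000
    outer loop
      vertex 24.0 9.0 0.0
      vertex 5.0 9.0 0.0
      vertex 5.0 9.0 24.0
    endloop
  endfacet
  facet normal 0.0000 1.0000 0.0000
    outer loop
      vertex 24.0 9.0 0.0
      vertex 5.0 9.0 24.0
      vertex 24.0 9.0 24.0
    endloop
  endfacet
  facet normal 1.0000 0.0000 0.0000
    outer loop
      vertex 5.0 9.0 0.0
      vertex 5.0 21.0 0.0
      vertex 5.0 21.0 24.0
    endloop
  endfacet
  facet normal 1.0000 0.0000 0.0000
    outer loop
      vertex 5.0 9.0 0.0
      vertex 5.0 21.0 24.0
      vertex 5.0 9.0 24.0
    endloop
  endfacet
  facet normal 0.0000 1.0000 0.0000
    outer loop
      vertex 5.0 21.0 0.0
      vertex 0.0 21.0 0.0
      vertex 0.0 21.0 24.0
    endloop
  endfacet
  facet normal 0.0000 1.0000 0.0000
    outer loop
      vertex 5.0 21.0 0.0
      vertex 0.0 21.0 24.0
      vertex 5.0 21.0 24.0
    endloop
  endfacet
  facet normal -1.0000 0.0000 0.0000
    outer loop
      vertex 0.0 21.0 0.0
      vertex 0.0 0.0 0.0
      vertex 0.0 0.0 24.0
    endloop
  endfacet
  facet normal -1.0000 0.0000 0.0000
    outer loop
      vertex 0.0 21.0 0.0
      vertex 0.0 0.0 24.0
      vertex 0.0 21.0 24.0
    endloop
  endfacet
endsolid part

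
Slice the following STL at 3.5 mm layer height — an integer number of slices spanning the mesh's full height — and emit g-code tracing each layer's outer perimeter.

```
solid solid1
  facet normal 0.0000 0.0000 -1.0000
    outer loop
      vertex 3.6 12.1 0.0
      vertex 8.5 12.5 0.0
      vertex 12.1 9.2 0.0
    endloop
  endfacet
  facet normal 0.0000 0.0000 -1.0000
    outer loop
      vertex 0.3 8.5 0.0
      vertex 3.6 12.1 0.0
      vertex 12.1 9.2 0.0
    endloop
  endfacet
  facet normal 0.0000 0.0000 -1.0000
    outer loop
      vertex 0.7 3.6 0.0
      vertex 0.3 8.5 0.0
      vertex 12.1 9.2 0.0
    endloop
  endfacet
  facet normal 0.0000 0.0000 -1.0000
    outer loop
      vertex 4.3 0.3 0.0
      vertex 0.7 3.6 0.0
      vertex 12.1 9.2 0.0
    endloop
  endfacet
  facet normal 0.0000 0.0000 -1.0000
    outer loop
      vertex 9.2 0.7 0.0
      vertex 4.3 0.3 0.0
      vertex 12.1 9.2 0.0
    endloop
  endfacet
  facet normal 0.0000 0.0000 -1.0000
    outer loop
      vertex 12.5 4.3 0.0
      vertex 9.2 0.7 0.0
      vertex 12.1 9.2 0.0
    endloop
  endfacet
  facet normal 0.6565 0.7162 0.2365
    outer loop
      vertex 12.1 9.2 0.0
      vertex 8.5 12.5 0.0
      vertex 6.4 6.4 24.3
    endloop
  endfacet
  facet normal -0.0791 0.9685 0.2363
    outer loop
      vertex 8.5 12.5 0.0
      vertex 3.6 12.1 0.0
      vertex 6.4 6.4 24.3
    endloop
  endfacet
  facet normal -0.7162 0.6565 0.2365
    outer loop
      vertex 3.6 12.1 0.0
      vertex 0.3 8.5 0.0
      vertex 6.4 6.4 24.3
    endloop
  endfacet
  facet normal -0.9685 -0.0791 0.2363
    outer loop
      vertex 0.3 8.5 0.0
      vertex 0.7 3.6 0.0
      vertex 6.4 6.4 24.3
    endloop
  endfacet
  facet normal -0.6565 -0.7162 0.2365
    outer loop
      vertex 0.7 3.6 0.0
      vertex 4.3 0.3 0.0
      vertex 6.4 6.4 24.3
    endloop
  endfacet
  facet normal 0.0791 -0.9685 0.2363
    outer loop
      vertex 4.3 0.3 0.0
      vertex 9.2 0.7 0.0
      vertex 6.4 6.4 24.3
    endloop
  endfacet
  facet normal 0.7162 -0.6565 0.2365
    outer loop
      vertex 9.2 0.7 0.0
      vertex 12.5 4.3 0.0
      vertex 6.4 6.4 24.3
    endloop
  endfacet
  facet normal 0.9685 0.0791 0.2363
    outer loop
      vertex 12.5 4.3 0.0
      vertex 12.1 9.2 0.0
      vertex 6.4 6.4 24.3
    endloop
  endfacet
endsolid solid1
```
; perimeter-only toolpath
G21 ; units = mm
G90 ; absolute positioning
G28 ; home
; layer 1
G0 Z3.5
G0 X11.3 Y8.8
G1 X8.2 Y11.6
G1 X4.0 Y11.3
G1 X1.2 Y8.2
G1 X1.5 Y4.0
G1 X4.6 Y1.2
G1 X8.8 Y1.5
G1 X11.6 Y4.6
G1 X11.3 Y8.8
; layer 2
G0 Z6.9
G0 X10.5 Y8.4
G1 X7.9 Y10.8
G1 X4.4 Y10.5
G1 X2.0 Y7.9
G1 X2.3 Y4.4
G1 X4.9 Y2.0
G1 X8.4 Y2.3
G1 X10.8 Y4.9
G1 X10.5 Y8.4
; layer 3
G0 Z10.4
G0 X9.7 Y8.0
G1 X7.6 Y9.9
G1 X4.8 Y9.7
G1 X2.9 Y7.6
G1 X3.1 Y4.8
G1 X5.2 Y2.9
G1 X8.0 Y3.1
G1 X9.9 Y5.2
G1 X9.7 Y8.0
; layer 4
G0 Z13.9
G0 X8.8 Y7.6
G1 X7.3 Y9.0
G1 X5.2 Y8.8
G1 X3.8 Y7.3
G1 X4.0 Y5.2
G1 X5.5 Y3.8
G1 X7.6 Y4.0
G1 X9.0 Y5.5
G1 X8.8 Y7.6
; layer 5
G0 Z17.4
G0 X8.0 Y7.2
G1 X7.0 Y8.1
G1 X5.6 Y8.0
G1 X4.7 Y7.0
G1 X4.8 Y5.6
G1 X5.8 Y4.7
G1 X7.2 Y4.8
G1 X8.1 Y5.8
G1 X8.0 Y7.2
; layer 6
G0 Z20.8
G0 X7.2 Y6.8
G1 X6.7 Y7.3
G1 X6.0 Y7.2
G1 X5.5 Y6.7
G1 X5.6 Y6.0
G1 X6.1 Y5.5
G1 X6.8 Y5.6
G1 X7.3 Y6.1
G1 X7.2 Y6.8
M2 ; end

The solid is a regular 8-sided pyramid, base circumscribed radius ≈ 6.4 mm, apex at z ≈ 24.3 mm. Slicing at Δz = 3.5 mm — 7 equal slices spanning the solid's height, so layer i sits at z = i·h/7 — gives 6 non-empty perimeters. Each is a 8-segment closed polygon; G0 lifts to the layer z and rapids to the start vertex, then G1 traces the edges. The cross-section shrinks linearly with z (the slice at the apex is degenerate and omitted).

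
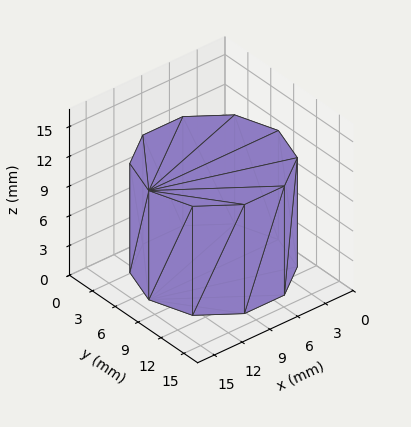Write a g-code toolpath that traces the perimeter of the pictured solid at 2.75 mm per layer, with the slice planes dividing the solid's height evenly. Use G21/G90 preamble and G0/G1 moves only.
Reading the render: the shape is a regular 10-sided prism (a cylinder approximated with 10 flat sides), circumscribed radius ≈ 7 mm, height ≈ 11 mm (dimensions read to the nearest mm from the axis ticks). For the g-code, the solid's height is divided into equal slices at the stated Δz and each level perimeter traced with G1 moves after a G0 lift.

; perimeter-only toolpath
G21 ; units = mm
G90 ; absolute positioning
G28 ; home
; layer 1
G0 Z2.75
G0 X14.00 Y7.00
G1 X12.66 Y11.11
G1 X9.16 Y13.66
G1 X4.84 Y13.66
G1 X1.34 Y11.11
G1 X0.00 Y7.00
G1 X1.34 Y2.89
G1 X4.84 Y0.34
G1 X9.16 Y0.34
G1 X12.66 Y2.89
G1 X14.00 Y7.00
; layer 2
G0 Z5.50
G0 X14.00 Y7.00
G1 X12.66 Y11.11
G1 X9.16 Y13.66
G1 X4.84 Y13.66
G1 X1.34 Y11.11
G1 X0.00 Y7.00
G1 X1.34 Y2.89
G1 X4.84 Y0.34
G1 X9.16 Y0.34
G1 X12.66 Y2.89
G1 X14.00 Y7.00
; layer 3
G0 Z8.25
G0 X14.00 Y7.00
G1 X12.66 Y11.11
G1 X9.16 Y13.66
G1 X4.84 Y13.66
G1 X1.34 Y11.11
G1 X0.00 Y7.00
G1 X1.34 Y2.89
G1 X4.84 Y0.34
G1 X9.16 Y0.34
G1 X12.66 Y2.89
G1 X14.00 Y7.00
; layer 4
G0 Z11.00
G0 X14.00 Y7.00
G1 X12.66 Y11.11
G1 X9.16 Y13.66
G1 X4.84 Y13.66
G1 X1.34 Y11.11
G1 X0.00 Y7.00
G1 X1.34 Y2.89
G1 X4.84 Y0.34
G1 X9.16 Y0.34
G1 X12.66 Y2.89
G1 X14.00 Y7.00
M2 ; end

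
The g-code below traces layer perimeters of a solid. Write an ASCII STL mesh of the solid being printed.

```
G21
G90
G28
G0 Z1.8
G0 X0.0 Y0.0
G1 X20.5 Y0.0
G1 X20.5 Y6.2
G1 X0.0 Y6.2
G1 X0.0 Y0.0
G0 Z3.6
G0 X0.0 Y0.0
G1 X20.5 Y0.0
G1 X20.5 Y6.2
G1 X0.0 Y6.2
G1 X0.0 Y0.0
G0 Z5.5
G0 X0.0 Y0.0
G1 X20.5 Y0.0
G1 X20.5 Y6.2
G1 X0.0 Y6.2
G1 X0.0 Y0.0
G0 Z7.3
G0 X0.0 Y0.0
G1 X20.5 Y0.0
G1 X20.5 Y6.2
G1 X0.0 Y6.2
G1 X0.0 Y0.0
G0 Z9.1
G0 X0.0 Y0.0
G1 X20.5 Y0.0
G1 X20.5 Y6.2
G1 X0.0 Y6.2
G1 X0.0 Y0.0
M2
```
solid part
  facet normal 0.0000 0.0000 -1.0000
    outer loop
      vertex 20.5 6.2 0.0
      vertex 20.5 0.0 0.0
      vertex 0.0 0.0 0.0
    endloop
  endfacet
  facet normal 0.0000 0.0000 -1.0000
    outer loop
      vertex 0.0 6.2 0.0
      vertex 20.5 6.2 0.0
      vertex 0.0 0.0 0.0
    endloop
  endfacet
  facet normal 0.0000 0.0000 1.0000
    outer loop
      vertex 0.0 0.0 9.1
      vertex 20.5 0.0 9.1
      vertex 20.5 6.2 9.1
    endloop
  endfacet
  facet normal 0.0000 0.0000 1.0000
    outer loop
      vertex 0.0 0.0 9.1
      vertex 20.5 6.2 9.1
      vertex 0.0 6.2 9.1
    endloop
  endfacet
  facet normal 0.0000 -1.0000 0.0000
    outer loop
      vertex 0.0 0.0 0.0
      vertex 20.5 0.0 0.0
      vertex 20.5 0.0 9.1
    endloop
  endfacet
  facet normal 0.0000 -1.0000 0.0000
    outer loop
      vertex 0.0 0.0 0.0
      vertex 20.5 0.0 9.1
      vertex 0.0 0.0 9.1
    endloop
  endfacet
  facet normal 0.0000 1.0000 0.0000
    outer loop
      vertex 20.5 6.2 9.1
      vertex 20.5 6.2 0.0
      vertex 0.0 6.2 0.0
    endloop
  endfacet
  facet normal 0.0000 1.0000 0.0000
    outer loop
      vertex 0.0 6.2 9.1
      vertex 20.5 6.2 9.1
      vertex 0.0 6.2 0.0
    endloop
  endfacet
  facet normal -1.0000 0.0000 0.0000
    outer loop
      vertex 0.0 6.2 9.1
      vertex 0.0 6.2 0.0
      vertex 0.0 0.0 0.0
    endloop
  endfacet
  facet normal -1.0000 0.0000 0.0000
    outer loop
      vertex 0.0 0.0 9.1
      vertex 0.0 6.2 9.1
      vertex 0.0 0.0 0.0
    endloop
  endfacet
  facet normal 1.0000 0.0000 0.0000
    outer loop
      vertex 20.5 0.0 0.0
      vertex 20.5 6.2 0.0
      vertex 20.5 6.2 9.1
    endloop
  endfacet
  facet normal 1.0000 0.0000 0.0000
    outer loop
      vertex 20.5 0.0 0.0
      vertex 20.5 6.2 9.1
      vertex 20.5 0.0 9.1
    endloop
  endfacet
endsolid part

The G0 Z moves step by Δz≈1.8 mm. Every layer's G1 loop is the same polygon, so the solid is a straight extrusion of it from z=0 to z≈9.1. Closing with flat bottom and top caps and triangulating gives 12 facets — a rectangular box, roughly 20.5 × 6.2 mm footprint and 9.1 mm tall.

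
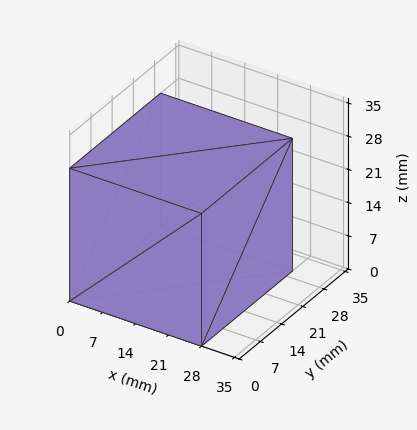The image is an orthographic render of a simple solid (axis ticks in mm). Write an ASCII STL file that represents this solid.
Reading the render: the shape is a rectangular box, roughly 28 × 30 mm footprint and 28 mm tall (dimensions read to the nearest mm from the axis ticks). For the STL, each face is triangulated and given an outward normal.

solid part
  facet normal 0.0000 0.0000 -1.0000
    outer loop
      vertex 28.0 30.0 0.0
      vertex 28.0 0.0 0.0
      vertex 0.0 0.0 0.0
    endloop
  endfacet
  facet normal 0.0000 0.0000 -1.0000
    outer loop
      vertex 0.0 30.0 0.0
      vertex 28.0 30.0 0.0
      vertex 0.0 0.0 0.0
    endloop
  endfacet
  facet normal 0.0000 0.0000 1.0000
    outer loop
      vertex 0.0 0.0 28.0
      vertex 28.0 0.0 28.0
      vertex 28.0 30.0 28.0
    endloop
  endfacet
  facet normal 0.0000 0.0000 1.0000
    outer loop
      vertex 0.0 0.0 28.0
      vertex 28.0 30.0 28.0
      vertex 0.0 30.0 28.0
    endloop
  endfacet
  facet normal 0.0000 -1.0000 0.0000
    outer loop
      vertex 0.0 0.0 0.0
      vertex 28.0 0.0 0.0
      vertex 28.0 0.0 28.0
    endloop
  endfacet
  facet normal 0.0000 -1.0000 0.0000
    outer loop
      vertex 0.0 0.0 0.0
      vertex 28.0 0.0 28.0
      vertex 0.0 0.0 28.0
    endloop
  endfacet
  facet normal 0.0000 1.0000 0.0000
    outer loop
      vertex 28.0 30.0 28.0
      vertex 28.0 30.0 0.0
      vertex 0.0 30.0 0.0
    endloop
  endfacet
  facet normal 0.0000 1.0000 0.0000
    outer loop
      vertex 0.0 30.0 28.0
      vertex 28.0 30.0 28.0
      vertex 0.0 30.0 0.0
    endloop
  endfacet
  facet normal -1.0000 0.0000 0.0000
    outer loop
      vertex 0.0 30.0 28.0
      vertex 0.0 30.0 0.0
      vertex 0.0 0.0 0.0
    endloop
  endfacet
  facet normal -1.0000 0.0000 0.0000
    outer loop
      vertex 0.0 0.0 28.0
      vertex 0.0 30.0 28.0
      vertex 0.0 0.0 0.0
    endloop
  endfacet
  facet normal 1.0000 0.0000 0.0000
    outer loop
      vertex 28.0 0.0 0.0
      vertex 28.0 30.0 0.0
      vertex 28.0 30.0 28.0
    endloop
  endfacet
  facet normal 1.0000 0.0000 0.0000
    outer loop
      vertex 28.0 0.0 0.0
      vertex 28.0 30.0 28.0
      vertex 28.0 0.0 28.0
    endloop
  endfacet
endsolid part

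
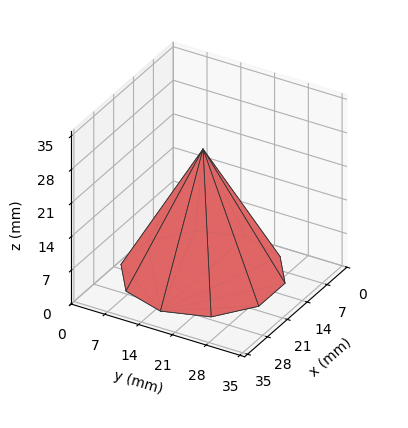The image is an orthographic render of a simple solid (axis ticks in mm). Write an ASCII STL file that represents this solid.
Reading the render: the shape is a regular 10-sided pyramid, base circumscribed radius ≈ 15 mm, apex at z ≈ 26 mm (dimensions read to the nearest mm from the axis ticks). For the STL, each face is triangulated and given an outward normal.

solid part
  facet normal 0.0000 0.0000 -1.0000
    outer loop
      vertex 19.64 29.27 0.00
      vertex 27.14 23.82 0.00
      vertex 30.00 15.00 0.00
    endloop
  endfacet
  facet normal 0.0000 0.0000 -1.0000
    outer loop
      vertex 10.36 29.27 0.00
      vertex 19.64 29.27 0.00
      vertex 30.00 15.00 0.00
    endloop
  endfacet
  facet normal 0.0000 0.0000 -1.0000
    outer loop
      vertex 2.86 23.82 0.00
      vertex 10.36 29.27 0.00
      vertex 30.00 15.00 0.00
    endloop
  endfacet
  facet normal 0.0000 0.0000 -1.0000
    outer loop
      vertex 0.00 15.00 0.00
      vertex 2.86 23.82 0.00
      vertex 30.00 15.00 0.00
    endloop
  endfacet
  facet normal 0.0000 0.0000 -1.0000
    outer loop
      vertex 2.86 6.18 0.00
      vertex 0.00 15.00 0.00
      vertex 30.00 15.00 0.00
    endloop
  endfacet
  facet normal 0.0000 0.0000 -1.0000
    outer loop
      vertex 10.36 0.73 0.00
      vertex 2.86 6.18 0.00
      vertex 30.00 15.00 0.00
    endloop
  endfacet
  facet normal 0.0000 0.0000 -1.0000
    outer loop
      vertex 19.64 0.73 0.00
      vertex 10.36 0.73 0.00
      vertex 30.00 15.00 0.00
    endloop
  endfacet
  facet normal 0.0000 0.0000 -1.0000
    outer loop
      vertex 27.14 6.18 0.00
      vertex 19.64 0.73 0.00
      vertex 30.00 15.00 0.00
    endloop
  endfacet
  facet normal 0.8339 0.2704 0.4811
    outer loop
      vertex 30.00 15.00 0.00
      vertex 27.14 23.82 0.00
      vertex 15.00 15.00 26.00
    endloop
  endfacet
  facet normal 0.5153 0.7092 0.4812
    outer loop
      vertex 27.14 23.82 0.00
      vertex 19.64 29.27 0.00
      vertex 15.00 15.00 26.00
    endloop
  endfacet
  facet normal 0.0000 0.8766 0.4811
    outer loop
      vertex 19.64 29.27 0.00
      vertex 10.36 29.27 0.00
      vertex 15.00 15.00 26.00
    endloop
  endfacet
  facet normal -0.5153 0.7092 0.4812
    outer loop
      vertex 10.36 29.27 0.00
      vertex 2.86 23.82 0.00
      vertex 15.00 15.00 26.00
    endloop
  endfacet
  facet normal -0.8339 0.2704 0.4811
    outer loop
      vertex 2.86 23.82 0.00
      vertex 0.00 15.00 0.00
      vertex 15.00 15.00 26.00
    endloop
  endfacet
  facet normal -0.8339 -0.2704 0.4811
    outer loop
      vertex 0.00 15.00 0.00
      vertex 2.86 6.18 0.00
      vertex 15.00 15.00 26.00
    endloop
  endfacet
  facet normal -0.5153 -0.7092 0.4812
    outer loop
      vertex 2.86 6.18 0.00
      vertex 10.36 0.73 0.00
      vertex 15.00 15.00 26.00
    endloop
  endfacet
  facet normal 0.0000 -0.8766 0.4811
    outer loop
      vertex 10.36 0.73 0.00
      vertex 19.64 0.73 0.00
      vertex 15.00 15.00 26.00
    endloop
  endfacet
  facet normal 0.5153 -0.7092 0.4812
    outer loop
      vertex 19.64 0.73 0.00
      vertex 27.14 6.18 0.00
      vertex 15.00 15.00 26.00
    endloop
  endfacet
  facet normal 0.8339 -0.2704 0.4811
    outer loop
      vertex 27.14 6.18 0.00
      vertex 30.00 15.00 0.00
      vertex 15.00 15.00 26.00
    endloop
  endfacet
endsolid part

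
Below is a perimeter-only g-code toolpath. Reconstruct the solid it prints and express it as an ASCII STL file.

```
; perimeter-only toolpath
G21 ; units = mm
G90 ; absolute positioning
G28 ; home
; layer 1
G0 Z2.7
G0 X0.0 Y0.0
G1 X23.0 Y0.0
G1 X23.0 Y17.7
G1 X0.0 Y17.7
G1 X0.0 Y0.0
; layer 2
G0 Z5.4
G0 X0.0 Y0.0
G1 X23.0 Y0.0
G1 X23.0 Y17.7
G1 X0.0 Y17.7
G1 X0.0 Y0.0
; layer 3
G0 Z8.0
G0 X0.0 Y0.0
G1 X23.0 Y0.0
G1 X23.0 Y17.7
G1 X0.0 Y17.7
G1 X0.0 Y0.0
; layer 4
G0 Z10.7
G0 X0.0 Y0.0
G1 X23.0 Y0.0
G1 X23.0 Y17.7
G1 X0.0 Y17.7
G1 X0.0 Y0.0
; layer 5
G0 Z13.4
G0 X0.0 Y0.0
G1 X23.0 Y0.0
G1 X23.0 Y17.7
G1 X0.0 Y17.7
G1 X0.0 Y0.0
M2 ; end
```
solid part
  facet normal 0.0000 0.0000 -1.0000
    outer loop
      vertex 23.0 17.7 0.0
      vertex 23.0 0.0 0.0
      vertex 0.0 0.0 0.0
    endloop
  endfacet
  facet normal 0.0000 0.0000 -1.0000
    outer loop
      vertex 0.0 17.7 0.0
      vertex 23.0 17.7 0.0
      vertex 0.0 0.0 0.0
    endloop
  endfacet
  facet normal 0.0000 0.0000 1.0000
    outer loop
      vertex 0.0 0.0 13.4
      vertex 23.0 0.0 13.4
      vertex 23.0 17.7 13.4
    endloop
  endfacet
  facet normal 0.0000 0.0000 1.0000
    outer loop
      vertex 0.0 0.0 13.4
      vertex 23.0 17.7 13.4
      vertex 0.0 17.7 13.4
    endloop
  endfacet
  facet normal 0.0000 -1.0000 0.0000
    outer loop
      vertex 0.0 0.0 0.0
      vertex 23.0 0.0 0.0
      vertex 23.0 0.0 13.4
    endloop
  endfacet
  facet normal 0.0000 -1.0000 0.0000
    outer loop
      vertex 0.0 0.0 0.0
      vertex 23.0 0.0 13.4
      vertex 0.0 0.0 13.4
    endloop
  endfacet
  facet normal 0.0000 1.0000 0.0000
    outer loop
      vertex 23.0 17.7 13.4
      vertex 23.0 17.7 0.0
      vertex 0.0 17.7 0.0
    endloop
  endfacet
  facet normal 0.0000 1.0000 0.0000
    outer loop
      vertex 0.0 17.7 13.4
      vertex 23.0 17.7 13.4
      vertex 0.0 17.7 0.0
    endloop
  endfacet
  facet normal -1.0000 0.0000 0.0000
    outer loop
      vertex 0.0 17.7 13.4
      vertex 0.0 17.7 0.0
      vertex 0.0 0.0 0.0
    endloop
  endfacet
  facet normal -1.0000 0.0000 0.0000
    outer loop
      vertex 0.0 0.0 13.4
      vertex 0.0 17.7 13.4
      vertex 0.0 0.0 0.0
    endloop
  endfacet
  facet normal 1.0000 0.0000 0.0000
    outer loop
      vertex 23.0 0.0 0.0
      vertex 23.0 17.7 0.0
      vertex 23.0 17.7 13.4
    endloop
  endfacet
  facet normal 1.0000 0.0000 0.0000
    outer loop
      vertex 23.0 0.0 0.0
      vertex 23.0 17.7 13.4
      vertex 23.0 0.0 13.4
    endloop
  endfacet
endsolid part

The G0 Z moves step by Δz≈2.7 mm. Every layer's G1 loop is the same polygon, so the solid is a straight extrusion of it from z=0 to z≈13.4. Closing with flat bottom and top caps and triangulating gives 12 facets — a rectangular box, roughly 23 × 17.7 mm footprint and 13.4 mm tall.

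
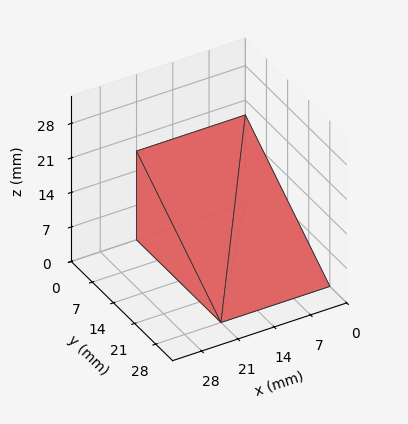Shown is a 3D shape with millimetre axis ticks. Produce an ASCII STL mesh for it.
Reading the render: the shape is a wedge (ramp): 21 × 28 mm base, rising to 18 mm along the y=0 edge and sloping linearly to z=0 at y=28 (dimensions read to the nearest mm from the axis ticks). For the STL, each face is triangulated and given an outward normal.

solid part
  facet normal 0.0000 0.0000 -1.0000
    outer loop
      vertex 21.0 28.0 0.0
      vertex 21.0 0.0 0.0
      vertex 0.0 0.0 0.0
    endloop
  endfacet
  facet normal 0.0000 0.0000 -1.0000
    outer loop
      vertex 0.0 28.0 0.0
      vertex 21.0 28.0 0.0
      vertex 0.0 0.0 0.0
    endloop
  endfacet
  facet normal 0.0000 -1.0000 0.0000
    outer loop
      vertex 0.0 0.0 0.0
      vertex 21.0 0.0 0.0
      vertex 21.0 0.0 18.0
    endloop
  endfacet
  facet normal 0.0000 -1.0000 0.0000
    outer loop
      vertex 0.0 0.0 0.0
      vertex 21.0 0.0 18.0
      vertex 0.0 0.0 18.0
    endloop
  endfacet
  facet normal 0.0000 0.5408 0.8412
    outer loop
      vertex 0.0 0.0 18.0
      vertex 21.0 0.0 18.0
      vertex 21.0 28.0 0.0
    endloop
  endfacet
  facet normal 0.0000 0.5408 0.8412
    outer loop
      vertex 0.0 0.0 18.0
      vertex 21.0 28.0 0.0
      vertex 0.0 28.0 0.0
    endloop
  endfacet
  facet normal -1.0000 0.0000 0.0000
    outer loop
      vertex 0.0 0.0 18.0
      vertex 0.0 28.0 0.0
      vertex 0.0 0.0 0.0
    endloop
  endfacet
  facet normal 1.0000 0.0000 0.0000
    outer loop
      vertex 21.0 0.0 0.0
      vertex 21.0 28.0 0.0
      vertex 21.0 0.0 18.0
    endloop
  endfacet
endsolid part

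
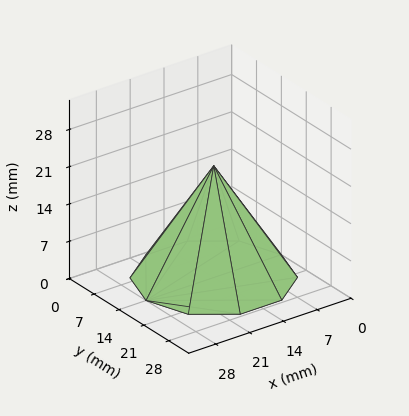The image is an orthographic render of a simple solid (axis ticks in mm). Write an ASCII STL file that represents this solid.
Reading the render: the shape is a regular 10-sided pyramid, base circumscribed radius ≈ 14 mm, apex at z ≈ 21 mm (dimensions read to the nearest mm from the axis ticks). For the STL, each face is triangulated and given an outward normal.

solid part
  facet normal 0.0000 0.0000 -1.0000
    outer loop
      vertex 18.3 27.3 0.0
      vertex 25.3 22.2 0.0
      vertex 28.0 14.0 0.0
    endloop
  endfacet
  facet normal 0.0000 0.0000 -1.0000
    outer loop
      vertex 9.7 27.3 0.0
      vertex 18.3 27.3 0.0
      vertex 28.0 14.0 0.0
    endloop
  endfacet
  facet normal 0.0000 0.0000 -1.0000
    outer loop
      vertex 2.7 22.2 0.0
      vertex 9.7 27.3 0.0
      vertex 28.0 14.0 0.0
    endloop
  endfacet
  facet normal 0.0000 0.0000 -1.0000
    outer loop
      vertex 0.0 14.0 0.0
      vertex 2.7 22.2 0.0
      vertex 28.0 14.0 0.0
    endloop
  endfacet
  facet normal 0.0000 0.0000 -1.0000
    outer loop
      vertex 2.7 5.8 0.0
      vertex 0.0 14.0 0.0
      vertex 28.0 14.0 0.0
    endloop
  endfacet
  facet normal 0.0000 0.0000 -1.0000
    outer loop
      vertex 9.7 0.7 0.0
      vertex 2.7 5.8 0.0
      vertex 28.0 14.0 0.0
    endloop
  endfacet
  facet normal 0.0000 0.0000 -1.0000
    outer loop
      vertex 18.3 0.7 0.0
      vertex 9.7 0.7 0.0
      vertex 28.0 14.0 0.0
    endloop
  endfacet
  facet normal 0.0000 0.0000 -1.0000
    outer loop
      vertex 25.3 5.8 0.0
      vertex 18.3 0.7 0.0
      vertex 28.0 14.0 0.0
    endloop
  endfacet
  facet normal 0.8025 0.2642 0.5350
    outer loop
      vertex 28.0 14.0 0.0
      vertex 25.3 22.2 0.0
      vertex 14.0 14.0 21.0
    endloop
  endfacet
  facet normal 0.4977 0.6831 0.5345
    outer loop
      vertex 25.3 22.2 0.0
      vertex 18.3 27.3 0.0
      vertex 14.0 14.0 21.0
    endloop
  endfacet
  facet normal 0.0000 0.8448 0.5351
    outer loop
      vertex 18.3 27.3 0.0
      vertex 9.7 27.3 0.0
      vertex 14.0 14.0 21.0
    endloop
  endfacet
  facet normal -0.4977 0.6831 0.5345
    outer loop
      vertex 9.7 27.3 0.0
      vertex 2.7 22.2 0.0
      vertex 14.0 14.0 21.0
    endloop
  endfacet
  facet normal -0.8025 0.2642 0.5350
    outer loop
      vertex 2.7 22.2 0.0
      vertex 0.0 14.0 0.0
      vertex 14.0 14.0 21.0
    endloop
  endfacet
  facet normal -0.8025 -0.2642 0.5350
    outer loop
      vertex 0.0 14.0 0.0
      vertex 2.7 5.8 0.0
      vertex 14.0 14.0 21.0
    endloop
  endfacet
  facet normal -0.4977 -0.6831 0.5345
    outer loop
      vertex 2.7 5.8 0.0
      vertex 9.7 0.7 0.0
      vertex 14.0 14.0 21.0
    endloop
  endfacet
  facet normal 0.0000 -0.8448 0.5351
    outer loop
      vertex 9.7 0.7 0.0
      vertex 18.3 0.7 0.0
      vertex 14.0 14.0 21.0
    endloop
  endfacet
  facet normal 0.4977 -0.6831 0.5345
    outer loop
      vertex 18.3 0.7 0.0
      vertex 25.3 5.8 0.0
      vertex 14.0 14.0 21.0
    endloop
  endfacet
  facet normal 0.8025 -0.2642 0.5350
    outer loop
      vertex 25.3 5.8 0.0
      vertex 28.0 14.0 0.0
      vertex 14.0 14.0 21.0
    endloop
  endfacet
endsolid part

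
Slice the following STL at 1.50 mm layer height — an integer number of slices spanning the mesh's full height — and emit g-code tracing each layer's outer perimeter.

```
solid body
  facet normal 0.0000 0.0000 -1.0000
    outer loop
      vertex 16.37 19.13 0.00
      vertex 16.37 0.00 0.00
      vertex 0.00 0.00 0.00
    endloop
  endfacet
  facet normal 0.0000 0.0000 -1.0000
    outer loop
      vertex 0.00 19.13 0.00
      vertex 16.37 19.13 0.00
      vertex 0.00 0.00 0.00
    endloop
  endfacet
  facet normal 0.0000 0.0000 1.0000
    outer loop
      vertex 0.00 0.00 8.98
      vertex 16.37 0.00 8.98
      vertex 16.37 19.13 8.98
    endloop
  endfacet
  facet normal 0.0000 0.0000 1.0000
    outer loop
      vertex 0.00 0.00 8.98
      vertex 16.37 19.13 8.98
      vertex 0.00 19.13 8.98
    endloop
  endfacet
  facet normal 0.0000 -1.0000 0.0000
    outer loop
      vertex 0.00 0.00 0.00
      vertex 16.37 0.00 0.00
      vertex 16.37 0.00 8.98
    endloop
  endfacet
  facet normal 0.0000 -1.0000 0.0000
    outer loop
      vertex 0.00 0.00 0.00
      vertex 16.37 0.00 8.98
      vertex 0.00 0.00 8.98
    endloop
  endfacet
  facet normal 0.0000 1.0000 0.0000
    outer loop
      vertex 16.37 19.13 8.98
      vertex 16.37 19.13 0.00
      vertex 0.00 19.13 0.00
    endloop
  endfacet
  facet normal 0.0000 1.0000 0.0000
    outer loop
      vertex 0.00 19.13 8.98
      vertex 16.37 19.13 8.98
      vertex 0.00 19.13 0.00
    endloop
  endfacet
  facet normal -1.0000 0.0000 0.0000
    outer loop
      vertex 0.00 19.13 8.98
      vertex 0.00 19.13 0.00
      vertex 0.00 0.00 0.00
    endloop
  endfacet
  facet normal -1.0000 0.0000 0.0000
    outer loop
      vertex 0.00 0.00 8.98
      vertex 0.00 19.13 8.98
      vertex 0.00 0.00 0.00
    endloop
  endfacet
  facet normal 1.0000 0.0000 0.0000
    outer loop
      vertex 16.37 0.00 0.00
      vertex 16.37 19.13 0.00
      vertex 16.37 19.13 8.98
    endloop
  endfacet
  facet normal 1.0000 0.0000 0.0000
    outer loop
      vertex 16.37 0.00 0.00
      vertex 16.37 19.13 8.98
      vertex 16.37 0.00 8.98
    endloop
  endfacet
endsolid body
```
; perimeter-only toolpath
G21 ; units = mm
G90 ; absolute positioning
G28 ; home
; layer 1
G0 Z1.50
G0 X0.00 Y0.00
G1 X16.37 Y0.00
G1 X16.37 Y19.13
G1 X0.00 Y19.13
G1 X0.00 Y0.00
; layer 2
G0 Z2.99
G0 X0.00 Y0.00
G1 X16.37 Y0.00
G1 X16.37 Y19.13
G1 X0.00 Y19.13
G1 X0.00 Y0.00
; layer 3
G0 Z4.49
G0 X0.00 Y0.00
G1 X16.37 Y0.00
G1 X16.37 Y19.13
G1 X0.00 Y19.13
G1 X0.00 Y0.00
; layer 4
G0 Z5.99
G0 X0.00 Y0.00
G1 X16.37 Y0.00
G1 X16.37 Y19.13
G1 X0.00 Y19.13
G1 X0.00 Y0.00
; layer 5
G0 Z7.48
G0 X0.00 Y0.00
G1 X16.37 Y0.00
G1 X16.37 Y19.13
G1 X0.00 Y19.13
G1 X0.00 Y0.00
; layer 6
G0 Z8.98
G0 X0.00 Y0.00
G1 X16.37 Y0.00
G1 X16.37 Y19.13
G1 X0.00 Y19.13
G1 X0.00 Y0.00
M2 ; end

The solid is a rectangular box, roughly 16.4 × 19.1 mm footprint and 8.98 mm tall. Slicing at Δz = 1.50 mm — 6 equal slices spanning the solid's height, so layer i sits at z = i·h/6 — gives 6 non-empty perimeters. Each is a 4-segment closed polygon; G0 lifts to the layer z and rapids to the start vertex, then G1 traces the edges.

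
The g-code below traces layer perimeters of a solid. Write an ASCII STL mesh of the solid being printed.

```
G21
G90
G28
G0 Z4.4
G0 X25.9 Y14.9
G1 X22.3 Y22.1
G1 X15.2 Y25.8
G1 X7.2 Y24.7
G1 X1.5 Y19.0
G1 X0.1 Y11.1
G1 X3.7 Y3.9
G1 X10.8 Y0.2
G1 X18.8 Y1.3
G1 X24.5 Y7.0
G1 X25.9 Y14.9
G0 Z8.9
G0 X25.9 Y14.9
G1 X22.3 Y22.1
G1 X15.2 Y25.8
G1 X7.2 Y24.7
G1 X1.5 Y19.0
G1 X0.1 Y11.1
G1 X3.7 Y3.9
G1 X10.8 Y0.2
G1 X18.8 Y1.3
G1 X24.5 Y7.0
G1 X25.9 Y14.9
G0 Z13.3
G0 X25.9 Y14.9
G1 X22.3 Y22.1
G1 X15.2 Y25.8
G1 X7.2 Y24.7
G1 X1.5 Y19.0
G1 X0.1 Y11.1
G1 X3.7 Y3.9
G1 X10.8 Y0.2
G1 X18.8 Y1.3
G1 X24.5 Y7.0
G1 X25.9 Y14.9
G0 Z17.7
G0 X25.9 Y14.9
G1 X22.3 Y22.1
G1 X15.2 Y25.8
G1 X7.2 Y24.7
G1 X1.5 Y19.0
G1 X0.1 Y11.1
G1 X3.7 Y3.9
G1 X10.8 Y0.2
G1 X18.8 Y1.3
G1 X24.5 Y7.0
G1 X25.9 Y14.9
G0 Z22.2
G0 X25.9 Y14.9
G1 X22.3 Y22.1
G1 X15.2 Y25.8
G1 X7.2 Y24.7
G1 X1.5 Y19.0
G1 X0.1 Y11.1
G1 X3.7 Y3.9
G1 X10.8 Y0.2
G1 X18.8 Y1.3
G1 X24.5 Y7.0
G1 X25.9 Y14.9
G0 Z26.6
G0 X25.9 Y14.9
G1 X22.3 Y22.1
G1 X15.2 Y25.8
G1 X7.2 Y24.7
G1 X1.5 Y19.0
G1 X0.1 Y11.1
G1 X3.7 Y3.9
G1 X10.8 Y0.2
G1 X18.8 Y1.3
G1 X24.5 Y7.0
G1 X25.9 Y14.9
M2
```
solid part
  facet normal 0.0000 0.0000 -1.0000
    outer loop
      vertex 15.2 25.8 0.0
      vertex 22.3 22.1 0.0
      vertex 25.9 14.9 0.0
    endloop
  endfacet
  facet normal 0.0000 0.0000 -1.0000
    outer loop
      vertex 7.2 24.7 0.0
      vertex 15.2 25.8 0.0
      vertex 25.9 14.9 0.0
    endloop
  endfacet
  facet normal 0.0000 0.0000 -1.0000
    outer loop
      vertex 1.5 19.0 0.0
      vertex 7.2 24.7 0.0
      vertex 25.9 14.9 0.0
    endloop
  endfacet
  facet normal 0.0000 0.0000 -1.0000
    outer loop
      vertex 0.1 11.1 0.0
      vertex 1.5 19.0 0.0
      vertex 25.9 14.9 0.0
    endloop
  endfacet
  facet normal 0.0000 0.0000 -1.0000
    outer loop
      vertex 3.7 3.9 0.0
      vertex 0.1 11.1 0.0
      vertex 25.9 14.9 0.0
    endloop
  endfacet
  facet normal 0.0000 0.0000 -1.0000
    outer loop
      vertex 10.8 0.2 0.0
      vertex 3.7 3.9 0.0
      vertex 25.9 14.9 0.0
    endloop
  endfacet
  facet normal 0.0000 0.0000 -1.0000
    outer loop
      vertex 18.8 1.3 0.0
      vertex 10.8 0.2 0.0
      vertex 25.9 14.9 0.0
    endloop
  endfacet
  facet normal 0.0000 0.0000 -1.0000
    outer loop
      vertex 24.5 7.0 0.0
      vertex 18.8 1.3 0.0
      vertex 25.9 14.9 0.0
    endloop
  endfacet
  facet normal 0.0000 0.0000 1.0000
    outer loop
      vertex 25.9 14.9 26.6
      vertex 22.3 22.1 26.6
      vertex 15.2 25.8 26.6
    endloop
  endfacet
  facet normal 0.0000 0.0000 1.0000
    outer loop
      vertex 25.9 14.9 26.6
      vertex 15.2 25.8 26.6
      vertex 7.2 24.7 26.6
    endloop
  endfacet
  facet normal 0.0000 0.0000 1.0000
    outer loop
      vertex 25.9 14.9 26.6
      vertex 7.2 24.7 26.6
      vertex 1.5 19.0 26.6
    endloop
  endfacet
  facet normal 0.0000 0.0000 1.0000
    outer loop
      vertex 25.9 14.9 26.6
      vertex 1.5 19.0 26.6
      vertex 0.1 11.1 26.6
    endloop
  endfacet
  facet normal 0.0000 0.0000 1.0000
    outer loop
      vertex 25.9 14.9 26.6
      vertex 0.1 11.1 26.6
      vertex 3.7 3.9 26.6
    endloop
  endfacet
  facet normal 0.0000 0.0000 1.0000
    outer loop
      vertex 25.9 14.9 26.6
      vertex 3.7 3.9 26.6
      vertex 10.8 0.2 26.6
    endloop
  endfacet
  facet normal 0.0000 0.0000 1.0000
    outer loop
      vertex 25.9 14.9 26.6
      vertex 10.8 0.2 26.6
      vertex 18.8 1.3 26.6
    endloop
  endfacet
  facet normal 0.0000 0.0000 1.0000
    outer loop
      vertex 25.9 14.9 26.6
      vertex 18.8 1.3 26.6
      vertex 24.5 7.0 26.6
    endloop
  endfacet
  facet normal 0.8944 0.4472 0.0000
    outer loop
      vertex 25.9 14.9 0.0
      vertex 22.3 22.1 0.0
      vertex 22.3 22.1 26.6
    endloop
  endfacet
  facet normal 0.8944 0.4472 0.0000
    outer loop
      vertex 25.9 14.9 0.0
      vertex 22.3 22.1 26.6
      vertex 25.9 14.9 26.6
    endloop
  endfacet
  facet normal 0.4621 0.8868 0.0000
    outer loop
      vertex 22.3 22.1 0.0
      vertex 15.2 25.8 0.0
      vertex 15.2 25.8 26.6
    endloop
  endfacet
  facet normal 0.4621 0.8868 0.0000
    outer loop
      vertex 22.3 22.1 0.0
      vertex 15.2 25.8 26.6
      vertex 22.3 22.1 26.6
    endloop
  endfacet
  facet normal -0.1362 0.9907 0.0000
    outer loop
      vertex 15.2 25.8 0.0
      vertex 7.2 24.7 0.0
      vertex 7.2 24.7 26.6
    endloop
  endfacet
  facet normal -0.1362 0.9907 0.0000
    outer loop
      vertex 15.2 25.8 0.0
      vertex 7.2 24.7 26.6
      vertex 15.2 25.8 26.6
    endloop
  endfacet
  facet normal -0.7071 0.7071 0.0000
    outer loop
      vertex 7.2 24.7 0.0
      vertex 1.5 19.0 0.0
      vertex 1.5 19.0 26.6
    endloop
  endfacet
  facet normal -0.7071 0.7071 0.0000
    outer loop
      vertex 7.2 24.7 0.0
      vertex 1.5 19.0 26.6
      vertex 7.2 24.7 26.6
    endloop
  endfacet
  facet normal -0.9847 0.1745 0.0000
    outer loop
      vertex 1.5 19.0 0.0
      vertex 0.1 11.1 0.0
      vertex 0.1 11.1 26.6
    endloop
  endfacet
  facet normal -0.9847 0.1745 0.0000
    outer loop
      vertex 1.5 19.0 0.0
      vertex 0.1 11.1 26.6
      vertex 1.5 19.0 26.6
    endloop
  endfacet
  facet normal -0.8944 -0.4472 0.0000
    outer loop
      vertex 0.1 11.1 0.0
      vertex 3.7 3.9 0.0
      vertex 3.7 3.9 26.6
    endloop
  endfacet
  facet normal -0.8944 -0.4472 0.0000
    outer loop
      vertex 0.1 11.1 0.0
      vertex 3.7 3.9 26.6
      vertex 0.1 11.1 26.6
    endloop
  endfacet
  facet normal -0.4621 -0.8868 0.0000
    outer loop
      vertex 3.7 3.9 0.0
      vertex 10.8 0.2 0.0
      vertex 10.8 0.2 26.6
    endloop
  endfacet
  facet normal -0.4621 -0.8868 0.0000
    outer loop
      vertex 3.7 3.9 0.0
      vertex 10.8 0.2 26.6
      vertex 3.7 3.9 26.6
    endloop
  endfacet
  facet normal 0.1362 -0.9907 0.0000
    outer loop
      vertex 10.8 0.2 0.0
      vertex 18.8 1.3 0.0
      vertex 18.8 1.3 26.6
    endloop
  endfacet
  facet normal 0.1362 -0.9907 0.0000
    outer loop
      vertex 10.8 0.2 0.0
      vertex 18.8 1.3 26.6
      vertex 10.8 0.2 26.6
    endloop
  endfacet
  facet normal 0.7071 -0.7071 0.0000
    outer loop
      vertex 18.8 1.3 0.0
      vertex 24.5 7.0 0.0
      vertex 24.5 7.0 26.6
    endloop
  endfacet
  facet normal 0.7071 -0.7071 0.0000
    outer loop
      vertex 18.8 1.3 0.0
      vertex 24.5 7.0 26.6
      vertex 18.8 1.3 26.6
    endloop
  endfacet
  facet normal 0.9847 -0.1745 0.0000
    outer loop
      vertex 24.5 7.0 0.0
      vertex 25.9 14.9 0.0
      vertex 25.9 14.9 26.6
    endloop
  endfacet
  facet normal 0.9847 -0.1745 0.0000
    outer loop
      vertex 24.5 7.0 0.0
      vertex 25.9 14.9 26.6
      vertex 24.5 7.0 26.6
    endloop
  endfacet
endsolid part

The G0 Z moves step by Δz≈4.4 mm. Every layer's G1 loop is the same polygon, so the solid is a straight extrusion of it from z=0 to z≈26.6. Closing with flat bottom and top caps and triangulating gives 36 facets — a regular 10-sided prism (a cylinder approximated with 10 flat sides), circumscribed radius ≈ 13 mm, height ≈ 26.6 mm.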